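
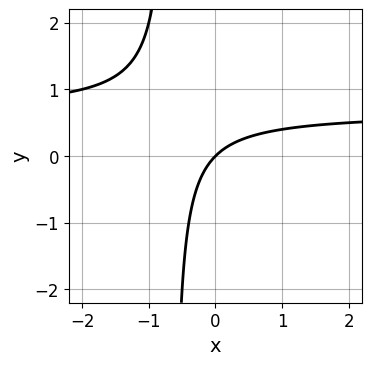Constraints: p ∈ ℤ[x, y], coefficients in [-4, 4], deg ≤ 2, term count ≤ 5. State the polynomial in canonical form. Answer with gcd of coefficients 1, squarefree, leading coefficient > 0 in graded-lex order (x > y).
(a) deg p = 2. The shape is more complex than any degree-1 curve.
(b) Observable constraints: one x-axis crossing is at x = 0; one y-axis crossing is at y = 0.
(c) These observations pin down the coefficients.

3*x*y - 2*x + 2*y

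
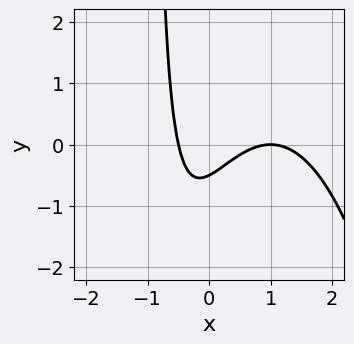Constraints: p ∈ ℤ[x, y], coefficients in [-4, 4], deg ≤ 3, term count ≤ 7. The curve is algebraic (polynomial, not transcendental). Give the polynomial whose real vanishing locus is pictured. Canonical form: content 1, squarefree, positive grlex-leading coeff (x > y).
(a) Degree: no degree-2 curve has this shape, so deg p = 3.
(b) Checking where it meets the axes: one x-axis crossing is at x = 1.
(c) Together with the visible shape, these determine p as stated.

2*x^3 - 3*x^2 + 2*x*y + 2*y + 1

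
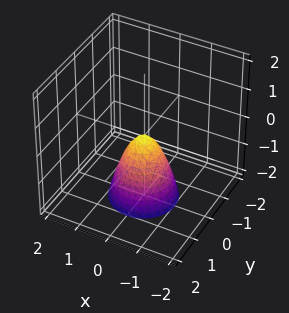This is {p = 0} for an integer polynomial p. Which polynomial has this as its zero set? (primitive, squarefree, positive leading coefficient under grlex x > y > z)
2*x^2 + 2*y^2 + z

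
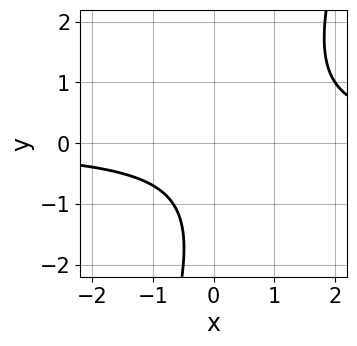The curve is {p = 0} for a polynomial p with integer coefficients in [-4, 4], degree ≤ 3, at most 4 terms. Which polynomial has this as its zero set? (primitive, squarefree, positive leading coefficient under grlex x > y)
3*x*y - y^2 - 2*y - 3

Degree: the shape is more complex than any degree-1 curve, so deg p = 2.
Reading off the gridlines: it misses every integer gridline on the y-axis; no x-intercept at any integer in the box.
Fitting integer coefficients to these (and the overall shape) gives p.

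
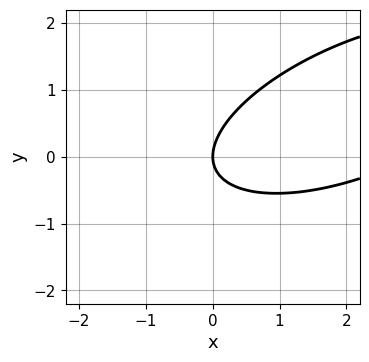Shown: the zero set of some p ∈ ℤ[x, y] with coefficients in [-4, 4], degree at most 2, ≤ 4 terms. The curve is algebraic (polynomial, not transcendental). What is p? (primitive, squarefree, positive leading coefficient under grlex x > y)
x^2 - 2*x*y + 3*y^2 - 3*x

1. The degree is 2 — the shape is more complex than any degree-1 curve.
2. Observable constraints: it crosses the y-axis at the gridline y = 0; it meets the x-axis at x = 0 (among the integer gridlines).
3. These observations pin down the coefficients.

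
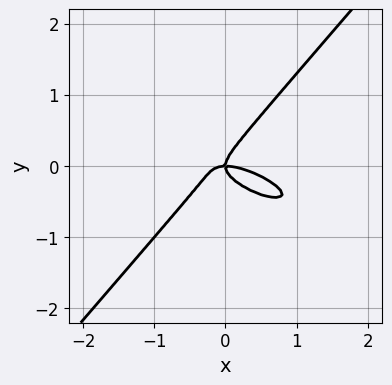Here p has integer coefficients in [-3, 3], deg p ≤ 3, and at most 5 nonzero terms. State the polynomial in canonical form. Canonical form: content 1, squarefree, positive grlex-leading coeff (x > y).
First, degree: the shape is more complex than any degree-2 curve, so deg p = 3.
Then, checking where it meets the axes: it meets the y-axis at y = 0 (among the integer gridlines); it crosses the x-axis at the gridline x = 0.
Finally, solving for integer coefficients yields p as stated.

x^3 + 2*x^2*y + x*y^2 - 3*y^3 + x*y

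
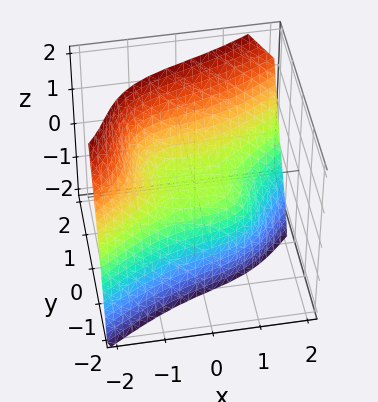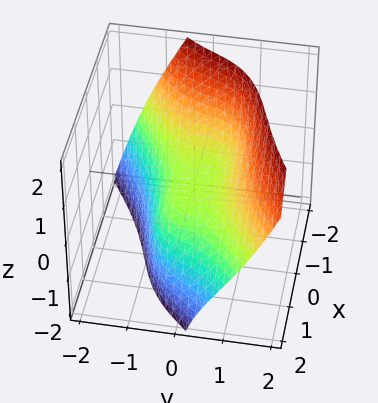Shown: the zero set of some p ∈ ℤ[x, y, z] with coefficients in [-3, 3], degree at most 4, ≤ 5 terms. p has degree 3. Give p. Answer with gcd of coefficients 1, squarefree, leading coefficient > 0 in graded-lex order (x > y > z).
x^3 + 2*x*y*z - 3*y^3 + y*z + 3*z

deg p = 3. A generic line meets the surface in up to 3 points.
Checking where it meets the axes: it crosses the x-axis at the gridline x = 0; it crosses the y-axis at the gridline y = 0; it crosses the z-axis at the gridline z = 0.
Solving for integer coefficients yields p as stated.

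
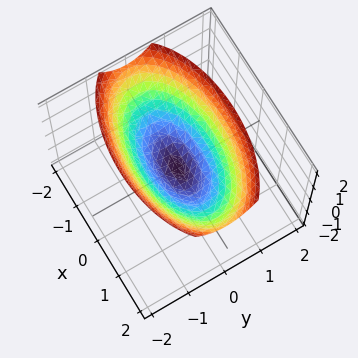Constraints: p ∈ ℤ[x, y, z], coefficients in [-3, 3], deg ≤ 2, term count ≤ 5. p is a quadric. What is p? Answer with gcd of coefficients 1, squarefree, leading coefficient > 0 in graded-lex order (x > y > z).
x^2 + 3*y^2 - 3*z

(a) deg p = 2.
(b) Symmetries: the y ↦ −y reflection is a symmetry, so y appears only in even powers; the x ↦ −x reflection is a symmetry, so x appears only in even powers.
(c) From the axis intercepts and sections: it crosses the x-axis at the gridline x = 0; one y-axis crossing is at y = 0.
(d) Fitting integer coefficients to these (and the overall shape) gives p.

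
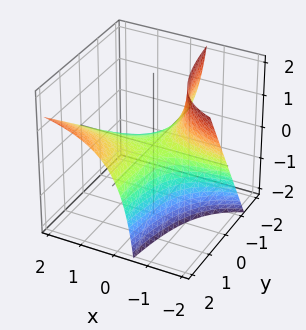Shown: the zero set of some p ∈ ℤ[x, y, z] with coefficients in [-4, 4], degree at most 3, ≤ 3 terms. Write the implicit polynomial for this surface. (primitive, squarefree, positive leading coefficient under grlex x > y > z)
x*y - x*z - z

First, degree: a generic line meets the surface in up to 2 points, so deg p = 2.
Next, reading off the gridlines: every point of the x-axis in the box is on the surface; the visible y-axis segment lies entirely on the surface; it crosses the z-axis at the gridline z = 0.
Finally, these observations pin down the coefficients.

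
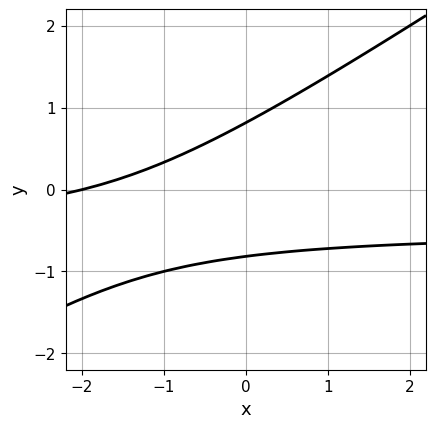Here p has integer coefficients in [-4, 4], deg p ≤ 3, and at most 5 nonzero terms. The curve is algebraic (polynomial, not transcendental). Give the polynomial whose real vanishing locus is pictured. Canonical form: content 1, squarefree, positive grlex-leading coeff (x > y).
2*x*y - 3*y^2 + x + 2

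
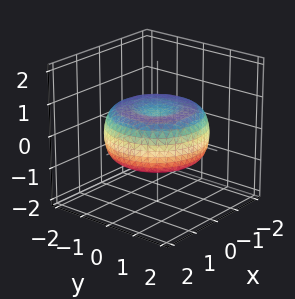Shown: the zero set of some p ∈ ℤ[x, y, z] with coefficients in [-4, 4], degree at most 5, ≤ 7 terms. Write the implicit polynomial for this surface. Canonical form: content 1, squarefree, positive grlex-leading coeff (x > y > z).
x^4 + 2*x^2*y^2 + y^4 - 2*x^2 - 2*y^2 + 3*z^2 - 1

deg p = 4. The shape is more complex than any degree-3 surface.
Symmetries: the surface is invariant under rotation about z: p = q(x² + y², z).
Checking where it meets the axes: a circular section at z = 0 has radius between 1 and 2.
These observations pin down the coefficients.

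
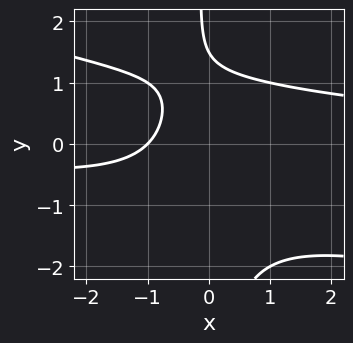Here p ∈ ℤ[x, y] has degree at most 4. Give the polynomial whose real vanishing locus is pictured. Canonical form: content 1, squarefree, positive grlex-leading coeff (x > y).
x^2*y + 3*x*y^2 - 3*x + 2*y - 3

Degree: no degree-2 curve has this shape, so deg p = 3.
Observable constraints: it meets the x-axis at x = -1 (among the integer gridlines).
Solving for integer coefficients yields p as stated.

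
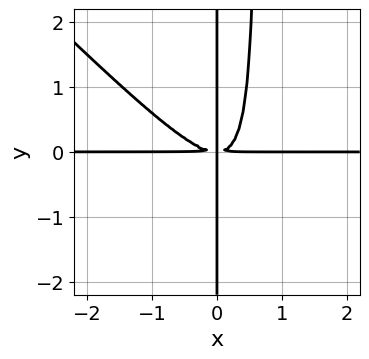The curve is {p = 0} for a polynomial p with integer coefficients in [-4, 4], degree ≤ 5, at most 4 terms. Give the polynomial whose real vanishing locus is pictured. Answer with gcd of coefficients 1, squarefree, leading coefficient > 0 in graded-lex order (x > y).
3*x^3*y + 3*x^2*y^2 - 2*x*y^2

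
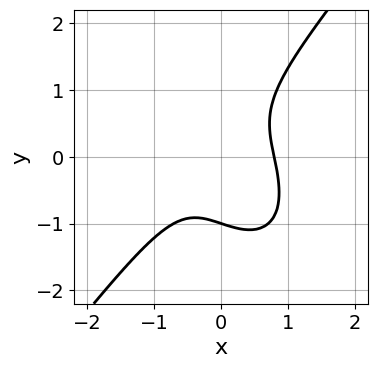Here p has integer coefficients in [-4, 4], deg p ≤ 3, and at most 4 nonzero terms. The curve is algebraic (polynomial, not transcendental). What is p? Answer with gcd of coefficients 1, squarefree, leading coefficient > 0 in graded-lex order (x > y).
2*x^3 - y^3 + x*y - 1

1. deg p = 3.
2. From the axis intercepts and sections: one y-axis crossing is at y = -1.
3. These observations pin down the coefficients.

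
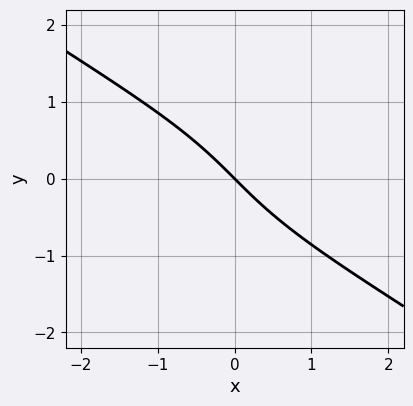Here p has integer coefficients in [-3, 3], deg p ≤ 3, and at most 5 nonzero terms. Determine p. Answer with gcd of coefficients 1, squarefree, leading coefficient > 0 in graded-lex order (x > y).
2*x*y^2 + 3*y^3 + 3*x + 3*y

1. deg p = 3. A generic line meets the curve in up to 3 points.
2. Against the integer gridlines: it crosses the y-axis at the gridline y = 0; one x-axis crossing is at x = 0.
3. Putting this together gives p.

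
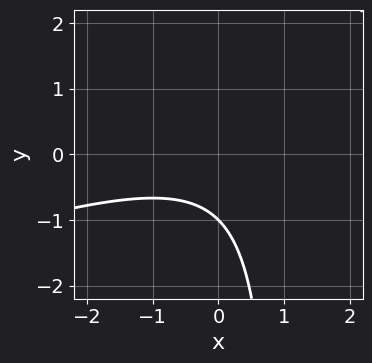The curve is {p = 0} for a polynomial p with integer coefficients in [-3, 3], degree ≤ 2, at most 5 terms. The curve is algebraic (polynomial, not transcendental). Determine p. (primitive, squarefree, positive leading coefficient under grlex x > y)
x^2 - 3*x*y + 3*y + 3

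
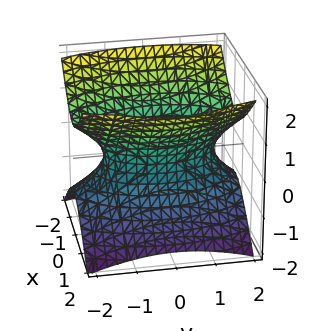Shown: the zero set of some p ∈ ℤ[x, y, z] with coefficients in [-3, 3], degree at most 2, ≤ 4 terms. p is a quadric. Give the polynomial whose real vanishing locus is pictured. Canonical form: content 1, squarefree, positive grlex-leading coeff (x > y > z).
3*x^2 + y^2 - 3*z^2 - 2

(a) Degree: an hourglass — one-sheet hyperboloid; a quadric, so deg p = 2.
(b) Symmetries: it's symmetric under y → −y, forcing even powers of y; the z ↦ −z reflection is a symmetry, so z appears only in even powers; the x ↦ −x reflection is a symmetry, so x appears only in even powers.
(c) Against the integer gridlines: no z-intercept at any integer in the box.
(d) Assembling these constraints gives the stated polynomial.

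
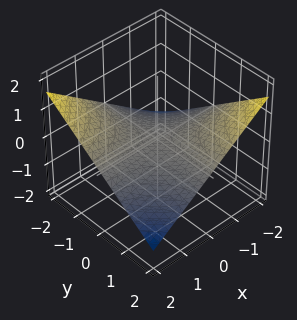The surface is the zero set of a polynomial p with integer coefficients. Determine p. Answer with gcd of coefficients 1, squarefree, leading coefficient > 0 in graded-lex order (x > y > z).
First, degree: a saddle surface; a quadric, so deg p = 2.
Next, reading off the gridlines: it meets the z-axis at z = 0 (among the integer gridlines); the visible x-axis segment lies entirely on the surface.
Finally, assembling these constraints gives the stated polynomial.

x*y + 3*z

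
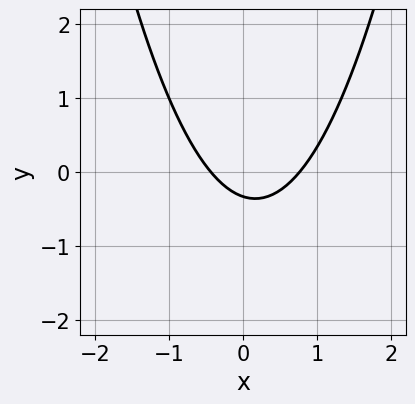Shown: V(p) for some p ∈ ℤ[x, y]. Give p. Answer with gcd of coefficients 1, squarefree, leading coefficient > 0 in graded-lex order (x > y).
3*x^2 - x - 3*y - 1

1. The degree is 2 — the shape is more complex than any degree-1 curve.
2. Solving for integer coefficients yields p as stated.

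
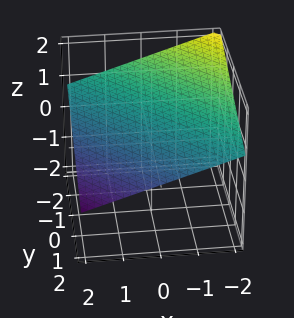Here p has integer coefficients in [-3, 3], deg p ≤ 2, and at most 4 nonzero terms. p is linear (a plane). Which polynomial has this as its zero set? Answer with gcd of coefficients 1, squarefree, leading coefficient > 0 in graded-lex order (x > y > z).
x + y + 3*z - 2

(a) Degree: every cross-section is a straight line — this is a plane, so deg p = 1.
(b) Against the integer gridlines: one y-axis crossing is at y = 2; it meets the x-axis at x = 2 (among the integer gridlines).
(c) Assembling these constraints gives the stated polynomial.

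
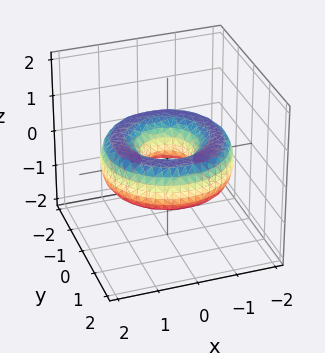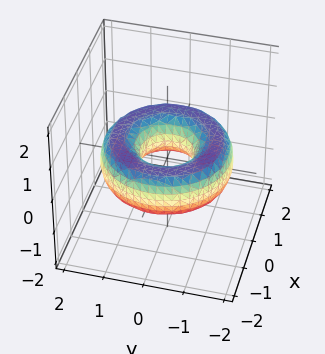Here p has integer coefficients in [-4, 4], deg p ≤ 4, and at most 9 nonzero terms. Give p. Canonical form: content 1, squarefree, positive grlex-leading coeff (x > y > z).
x^4 + 2*x^2*y^2 + y^4 - 3*x^2 - 3*y^2 + 3*z^2 + 1

First, deg p = 4.
Next, by symmetry, the z-axis is an axis of rotation, so x and y enter only as x² + y².
Next, from the axis intercepts and sections: the surface avoids every integer z-axis point in the box; a circular section at z = 0 has radius between 0 and 1.
Finally, together with the visible shape, these determine p as stated.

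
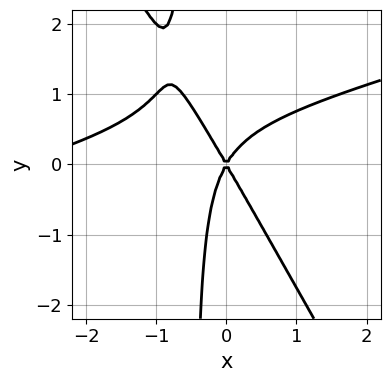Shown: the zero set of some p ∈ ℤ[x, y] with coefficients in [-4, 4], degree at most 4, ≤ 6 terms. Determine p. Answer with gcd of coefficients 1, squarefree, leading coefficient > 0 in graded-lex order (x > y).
x^3 - 3*x^2*y - 2*x*y^2 + 3*x^2 - y^2

(a) The degree is 3 — the shape is more complex than any degree-2 curve.
(b) Observable constraints: one y-axis crossing is at y = 0; it meets the x-axis at x = 0 (among the integer gridlines).
(c) Fitting integer coefficients to these (and the overall shape) gives p.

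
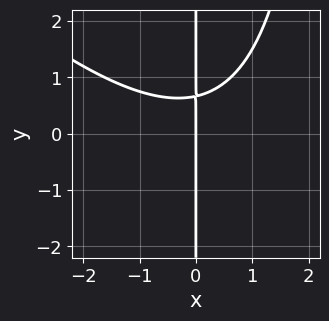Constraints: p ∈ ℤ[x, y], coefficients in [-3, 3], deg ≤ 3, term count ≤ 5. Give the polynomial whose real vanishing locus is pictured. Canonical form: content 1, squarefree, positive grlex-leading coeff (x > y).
First, deg p = 3. No degree-2 curve has this shape.
Next, checking where it meets the axes: one x-axis crossing is at x = 0; the visible y-axis segment lies entirely on the curve.
Finally, the integer polynomial consistent with all of this is the stated p.

x^3 + x^2*y - 3*x*y + 2*x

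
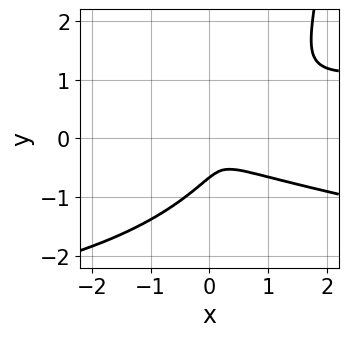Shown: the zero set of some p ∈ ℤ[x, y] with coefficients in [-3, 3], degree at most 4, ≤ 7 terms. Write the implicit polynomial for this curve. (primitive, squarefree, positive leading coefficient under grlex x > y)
x*y^3 + 3*x*y^2 - 3*y^3 - x^2 - 2*y^2

1. Degree: the shape is more complex than any degree-3 curve, so deg p = 4.
2. The integer polynomial consistent with all of this is the stated p.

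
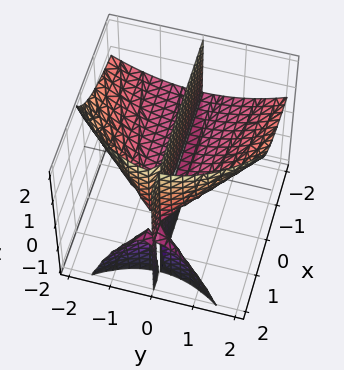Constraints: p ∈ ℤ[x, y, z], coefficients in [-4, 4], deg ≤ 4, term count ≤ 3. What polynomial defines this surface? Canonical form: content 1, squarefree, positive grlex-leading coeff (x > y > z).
The picture has 3 separate pieces. Treating them together as one polynomial.
Degree: the shape is more complex than any degree-2 surface, so deg p = 3.
Reading off the gridlines: it meets the y-axis at y = 0 (among the integer gridlines); the visible z-axis segment lies entirely on the surface.
Fitting integer coefficients to these (and the overall shape) gives p. Check: (-1, 0, 0) on the x-axis lies on the surface, and p(-1, 0, 0) = 0. ✓

2*x*y*z + y^3 - 3*y*z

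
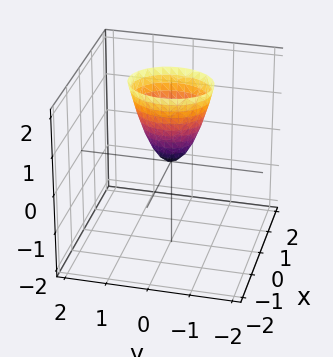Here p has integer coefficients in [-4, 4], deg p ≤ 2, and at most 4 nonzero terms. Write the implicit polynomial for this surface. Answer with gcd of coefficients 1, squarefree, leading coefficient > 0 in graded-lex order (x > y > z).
3*x^2 + 2*y^2 - z

1. deg p = 2. A single bowl opening along one axis; a quadric.
2. Symmetries: mirror symmetry y ↦ −y ⇒ only even powers of y; the x ↦ −x reflection is a symmetry, so x appears only in even powers.
3. Checking where it meets the axes: one y-axis crossing is at y = 0; it crosses the x-axis at the gridline x = 0.
4. The integer polynomial consistent with all of this is the stated p.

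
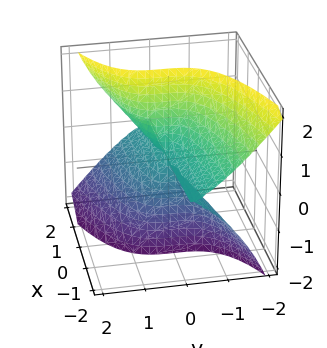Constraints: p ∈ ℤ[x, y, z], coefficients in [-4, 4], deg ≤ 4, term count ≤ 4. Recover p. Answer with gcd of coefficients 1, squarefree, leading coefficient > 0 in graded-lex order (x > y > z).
3*x*z^2 - 3*y^3 - z^3

First, the degree is 3 — the shape is more complex than any degree-2 surface.
Next, observable constraints: every point of the x-axis in the box is on the surface; it crosses the y-axis at the gridline y = 0.
Finally, the integer polynomial consistent with all of this is the stated p.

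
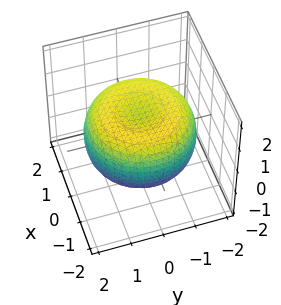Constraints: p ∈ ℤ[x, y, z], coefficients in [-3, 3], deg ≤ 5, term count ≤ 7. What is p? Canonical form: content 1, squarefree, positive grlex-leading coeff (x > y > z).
The degree is 4 — the shape is more complex than any degree-3 surface.
Symmetry: every cross-section ⟂ z is a circle, so x, y appear only via x² + y².
Reading off the gridlines: a circular section at z = -1 has radius exactly 1.
Putting this together gives p.

x^4 + 2*x^2*y^2 + y^4 - 2*x^2 - 2*y^2 + 3*z^2 - 2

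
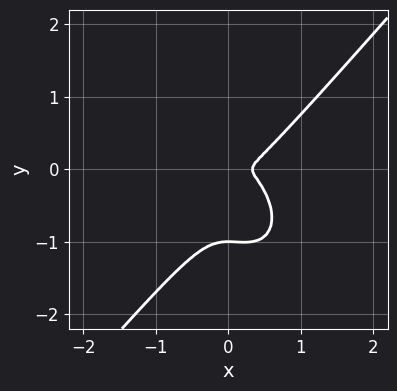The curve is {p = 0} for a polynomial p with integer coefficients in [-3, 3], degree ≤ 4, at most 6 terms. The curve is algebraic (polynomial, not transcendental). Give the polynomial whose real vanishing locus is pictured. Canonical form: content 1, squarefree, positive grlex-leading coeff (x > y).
3*x^3 - 2*y^3 - x^2 - 2*y^2

(a) The degree is 3 — the shape is more complex than any degree-2 curve.
(b) From the visible intercepts: it meets the y-axis at y = -1 (among the integer gridlines).
(c) Fitting integer coefficients to these (and the overall shape) gives p.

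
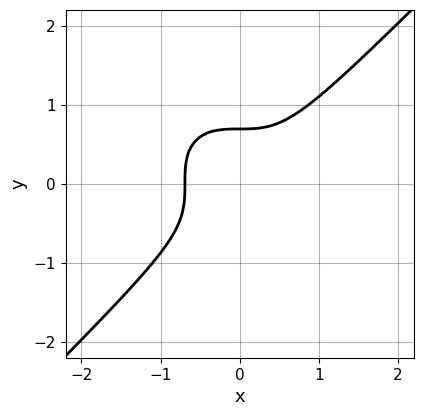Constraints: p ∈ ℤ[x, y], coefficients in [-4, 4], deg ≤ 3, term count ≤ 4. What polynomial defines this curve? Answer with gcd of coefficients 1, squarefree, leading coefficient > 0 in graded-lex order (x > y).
The degree is 3 — a generic line meets the curve in up to 3 points.
The integer polynomial consistent with all of this is the stated p.

3*x^3 - 3*y^3 + 1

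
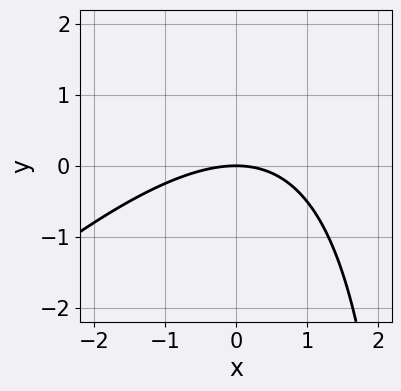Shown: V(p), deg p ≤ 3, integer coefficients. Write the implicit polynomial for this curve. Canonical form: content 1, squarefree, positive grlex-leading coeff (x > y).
x^2 - x*y + 3*y

deg p = 2. The shape is more complex than any degree-1 curve.
From the visible intercepts: it meets the x-axis at x = 0 (among the integer gridlines); it meets the y-axis at y = 0 (among the integer gridlines).
Matching integer coefficients to the picture gives p.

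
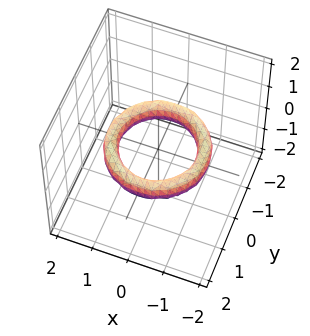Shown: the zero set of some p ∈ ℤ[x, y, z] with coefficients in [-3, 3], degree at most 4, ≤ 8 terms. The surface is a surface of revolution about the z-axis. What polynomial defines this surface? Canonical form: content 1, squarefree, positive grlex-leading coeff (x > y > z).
x^4 + 2*x^2*y^2 + y^4 - 3*x^2 - 3*y^2 + 2*z^2 + 2

First, degree: a generic line meets the surface in up to 4 points, so deg p = 4.
Then, by symmetry, the surface is invariant under rotation about z: p = q(x² + y², z).
Next, reading off the gridlines: among the integer gridlines, it crosses the y-axis at y ∈ {-1, 1}; the x-axis gridline crossings are at x ∈ {-1, 1}; a circular section at z = 0 has radius exactly 1.
Finally, the integer polynomial consistent with all of this is the stated p.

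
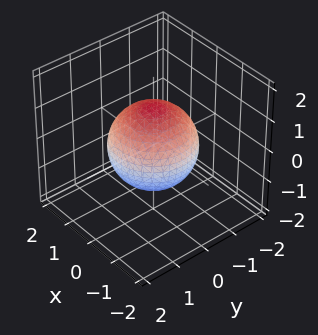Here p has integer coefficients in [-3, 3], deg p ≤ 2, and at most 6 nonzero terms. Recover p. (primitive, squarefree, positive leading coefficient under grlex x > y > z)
2*x^2 + 2*y^2 + 2*z^2 - 3

1. Degree: a closed, bounded, convex surface; a quadric, so deg p = 2.
2. Symmetries: rotational symmetry about the z-axis ⇒ p depends on x, y only through x² + y²; mirror symmetry z ↦ −z ⇒ only even powers of z.
3. Against the integer gridlines: a circular section at z = 1 has radius between 0 and 1.
4. Assembling these constraints gives the stated polynomial.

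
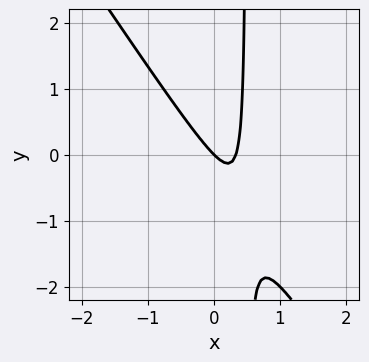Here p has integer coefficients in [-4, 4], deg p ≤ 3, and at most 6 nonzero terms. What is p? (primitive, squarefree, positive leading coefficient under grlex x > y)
(a) deg p = 2. The shape is more complex than any degree-1 curve.
(b) Checking where it meets the axes: it crosses the y-axis at the gridline y = 0; it meets the x-axis at x = 0 (among the integer gridlines).
(c) Solving for integer coefficients yields p as stated.

3*x^2 + 2*x*y - x - y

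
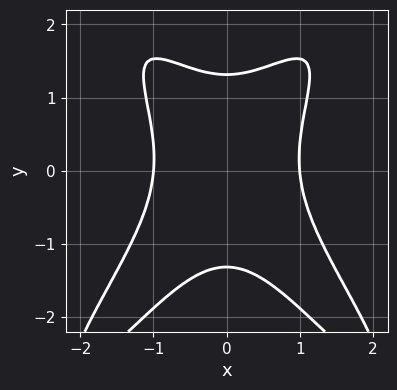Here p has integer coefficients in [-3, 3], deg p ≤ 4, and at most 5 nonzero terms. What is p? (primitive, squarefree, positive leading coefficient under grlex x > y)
1. The degree is 4 — no degree-3 curve has this shape.
2. Symmetries: mirror symmetry x ↦ −x ⇒ only even powers of x.
3. Against the integer gridlines: the x-axis gridline crossings are at x ∈ {-1, 1}.
4. Fitting integer coefficients to these (and the overall shape) gives p.

3*x^4 - 3*x^2*y^2 + y^4 + x^2*y - 3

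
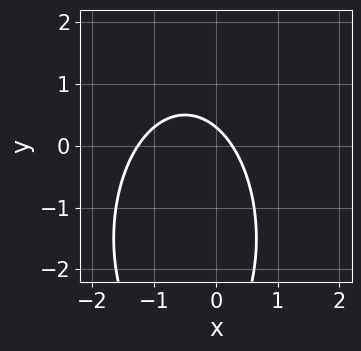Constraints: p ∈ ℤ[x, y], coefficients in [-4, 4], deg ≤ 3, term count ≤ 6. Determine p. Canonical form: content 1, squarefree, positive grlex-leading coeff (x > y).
1. Degree: no degree-1 curve has this shape, so deg p = 2.
2. Matching integer coefficients to the picture gives p.

3*x^2 + y^2 + 3*x + 3*y - 1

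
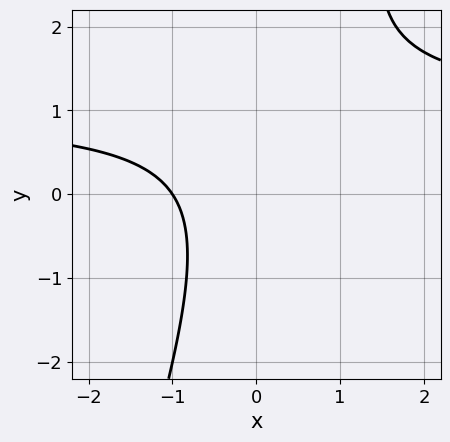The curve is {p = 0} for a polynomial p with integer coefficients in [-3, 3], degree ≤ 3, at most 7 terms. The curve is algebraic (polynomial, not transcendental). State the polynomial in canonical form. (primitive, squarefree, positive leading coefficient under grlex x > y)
3*x*y - y^2 - 3*x + y - 3

(a) deg p = 2. No degree-1 curve has this shape.
(b) From the axis intercepts and sections: one x-axis crossing is at x = -1; it misses every integer gridline on the y-axis.
(c) Together with the visible shape, these determine p as stated.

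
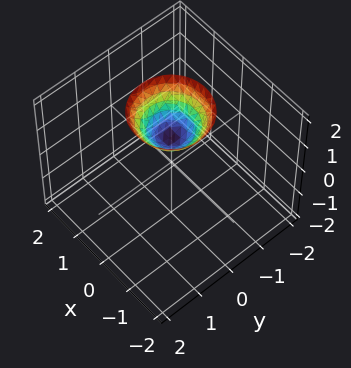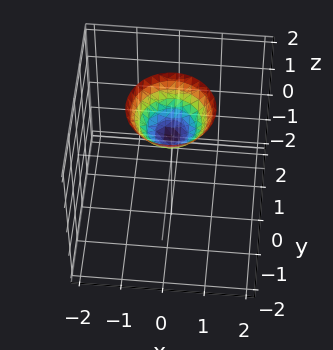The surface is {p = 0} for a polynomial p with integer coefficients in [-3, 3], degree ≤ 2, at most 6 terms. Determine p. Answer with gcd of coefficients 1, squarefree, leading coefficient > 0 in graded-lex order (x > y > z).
x^2 + y^2 - z + 1

1. deg p = 2. No degree-1 surface has this shape.
2. Symmetry: the surface is invariant under rotation about z: p = q(x² + y², z).
3. From the visible intercepts: it misses every integer gridline on the x-axis; the surface avoids every integer y-axis point in the box; it meets the z-axis at z = 1 (among the integer gridlines).
4. Fitting integer coefficients to these (and the overall shape) gives p.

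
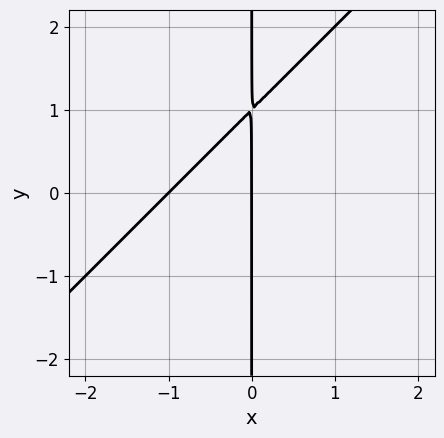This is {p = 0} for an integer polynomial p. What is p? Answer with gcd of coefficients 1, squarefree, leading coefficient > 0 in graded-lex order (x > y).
deg p = 2.
Against the integer gridlines: every point of the y-axis in the box is on the curve; among the integer gridlines, it crosses the x-axis at x ∈ {-1, 0}.
Assembling these constraints gives the stated polynomial.

x^2 - x*y + x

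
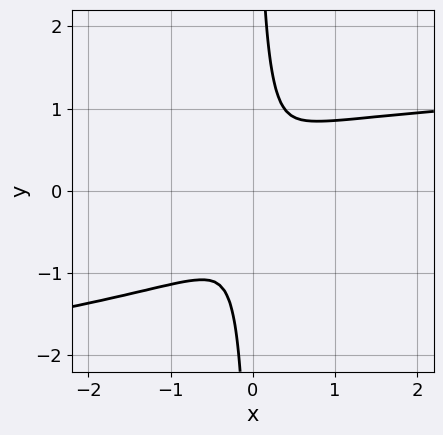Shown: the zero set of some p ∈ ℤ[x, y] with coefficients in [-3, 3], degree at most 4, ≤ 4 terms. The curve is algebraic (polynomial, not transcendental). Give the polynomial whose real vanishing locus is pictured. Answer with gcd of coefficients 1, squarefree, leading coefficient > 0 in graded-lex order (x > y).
(a) deg p = 4.
(b) Solving for integer coefficients yields p as stated.

3*x*y^3 + x^2*y - 2*x^2 - y^2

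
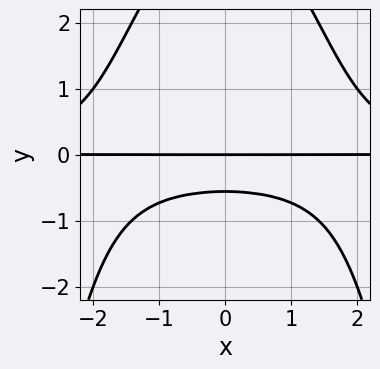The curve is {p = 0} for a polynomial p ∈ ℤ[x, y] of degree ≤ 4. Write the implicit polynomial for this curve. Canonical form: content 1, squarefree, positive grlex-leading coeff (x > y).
First, the degree is 4 — no degree-3 curve has this shape.
Then, symmetries: it's symmetric under x → −x, forcing even powers of x.
Next, observable constraints: one y-axis crossing is at y = 0; every point of the x-axis in the box is on the curve.
Finally, assembling these constraints gives the stated polynomial.

x^2*y^2 + y^3 - 3*y^2 - 2*y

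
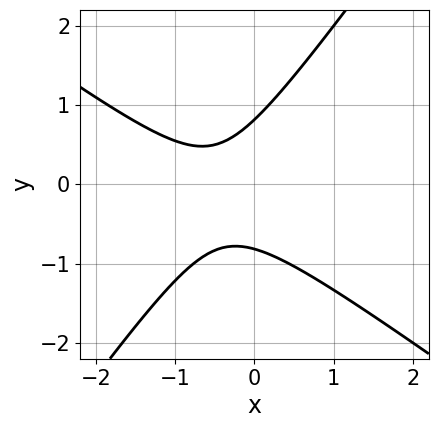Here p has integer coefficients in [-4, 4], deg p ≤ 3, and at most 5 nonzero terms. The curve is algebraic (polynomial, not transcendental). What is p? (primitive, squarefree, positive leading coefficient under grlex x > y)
3*x^2 + 2*x*y - 3*y^2 + 3*x + 2

deg p = 2.
Against the integer gridlines: no x-intercept at any integer in the box.
Assembling these constraints gives the stated polynomial.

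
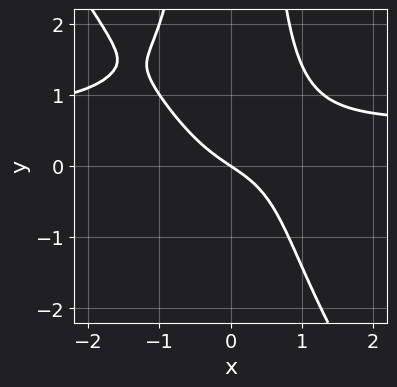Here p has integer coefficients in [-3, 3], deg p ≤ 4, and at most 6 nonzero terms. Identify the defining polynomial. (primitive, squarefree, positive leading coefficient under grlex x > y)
3*x^3*y + 2*x^2*y^2 - 2*x^3 - 2*x - 3*y

(a) deg p = 4.
(b) Observable constraints: one y-axis crossing is at y = 0; it meets the x-axis at x = 0 (among the integer gridlines).
(c) Matching integer coefficients to the picture gives p.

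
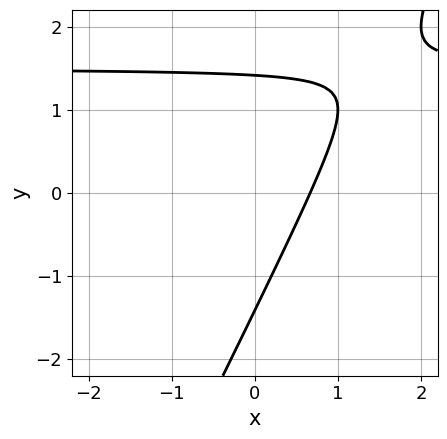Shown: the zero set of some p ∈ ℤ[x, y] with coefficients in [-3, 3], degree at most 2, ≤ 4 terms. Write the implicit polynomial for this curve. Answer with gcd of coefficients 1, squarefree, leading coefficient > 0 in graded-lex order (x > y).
2*x*y - y^2 - 3*x + 2

Degree: the shape is more complex than any degree-1 curve, so deg p = 2.
Matching integer coefficients to the picture gives p.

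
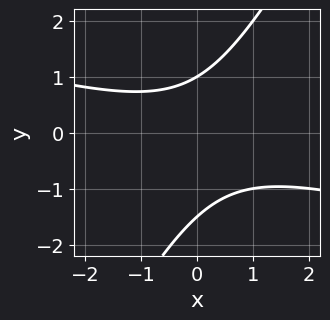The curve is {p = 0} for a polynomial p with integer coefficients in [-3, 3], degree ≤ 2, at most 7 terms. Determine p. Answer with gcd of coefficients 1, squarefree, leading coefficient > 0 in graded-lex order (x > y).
x^2 + 3*x*y - 2*y^2 - y + 3

(a) The degree is 2 — a generic line meets the curve in up to 2 points.
(b) Reading off the gridlines: one y-axis crossing is at y = 1; the curve avoids every integer x-axis point in the box.
(c) Fitting integer coefficients to these (and the overall shape) gives p.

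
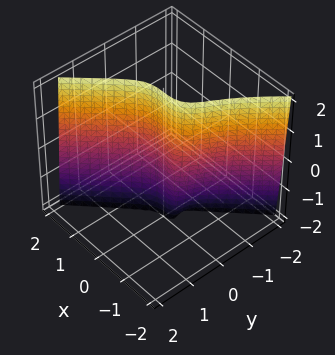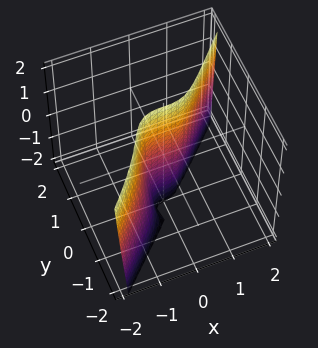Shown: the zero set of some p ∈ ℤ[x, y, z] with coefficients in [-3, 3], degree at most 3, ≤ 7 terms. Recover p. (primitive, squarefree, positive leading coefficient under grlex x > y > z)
3*x^3 - 3*y^3 - 3*y^2 - y*z - 3*y

(a) deg p = 3.
(b) Reading off the gridlines: it meets the x-axis at x = 0 (among the integer gridlines); one y-axis crossing is at y = 0; the visible z-axis segment lies entirely on the surface.
(c) Putting this together gives p.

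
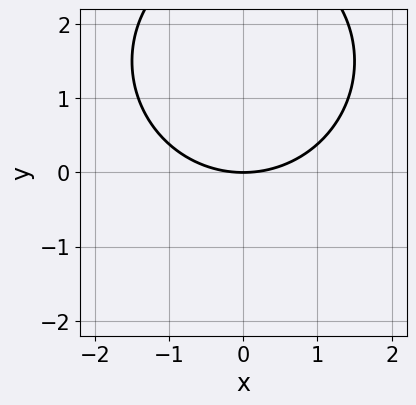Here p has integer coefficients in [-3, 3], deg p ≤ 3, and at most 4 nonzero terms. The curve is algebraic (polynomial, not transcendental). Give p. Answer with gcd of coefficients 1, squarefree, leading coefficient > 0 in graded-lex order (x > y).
x^2 + y^2 - 3*y

First, degree: no degree-1 curve has this shape, so deg p = 2.
Then, symmetries: mirror symmetry x ↦ −x ⇒ only even powers of x.
Then, from the visible intercepts: it crosses the x-axis at the gridline x = 0; it meets the y-axis at y = 0 (among the integer gridlines).
Finally, solving for integer coefficients yields p as stated.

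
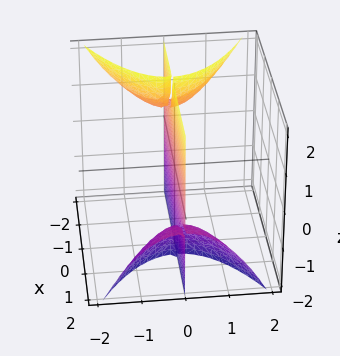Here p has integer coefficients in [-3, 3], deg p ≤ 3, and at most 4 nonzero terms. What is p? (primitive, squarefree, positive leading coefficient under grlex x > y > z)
1. The picture has 3 separate pieces. Treating them together as one polynomial.
2. The degree is 3 — the shape is more complex than any degree-2 surface.
3. Reading off the gridlines: one y-axis crossing is at y = 0; the visible x-axis segment lies entirely on the surface.
4. Fitting integer coefficients to these (and the overall shape) gives p. Check: (0, 0, 2) on the z-axis lies on the surface, and p(0, 0, 2) = 0. ✓

x*y*z + y^3 + y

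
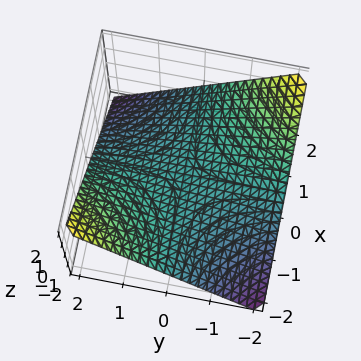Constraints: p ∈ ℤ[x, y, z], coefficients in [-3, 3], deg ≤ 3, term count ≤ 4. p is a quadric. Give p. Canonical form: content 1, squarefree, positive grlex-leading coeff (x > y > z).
Degree: a hyperbolic paraboloid; a quadric, so deg p = 2.
From the visible intercepts: every point of the x-axis in the box is on the surface; it meets the z-axis at z = 0 (among the integer gridlines).
Matching integer coefficients to the picture gives p. Check: (0, -2, 0) on the y-axis lies on the surface, and p(0, -2, 0) = 0. ✓

x*y + 2*z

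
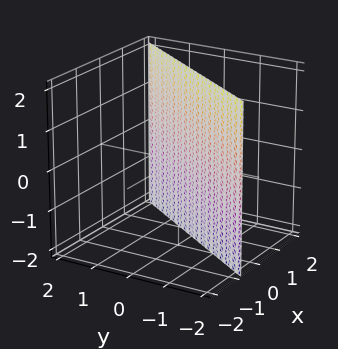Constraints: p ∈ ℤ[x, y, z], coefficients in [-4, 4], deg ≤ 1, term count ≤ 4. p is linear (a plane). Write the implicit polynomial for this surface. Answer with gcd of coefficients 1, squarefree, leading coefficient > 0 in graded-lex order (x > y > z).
(a) Degree: the surface is flat (a plane), so deg p = 1.
(b) From the axis intercepts and sections: it crosses the y-axis at the gridline y = -1; the surface avoids every integer z-axis point in the box.
(c) Fitting integer coefficients to these (and the overall shape) gives p.

3*x - 2*y - 2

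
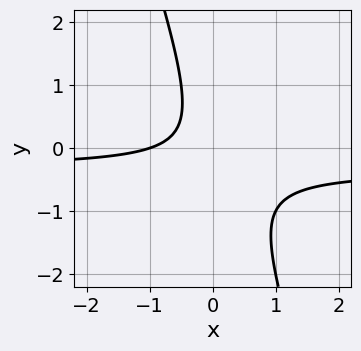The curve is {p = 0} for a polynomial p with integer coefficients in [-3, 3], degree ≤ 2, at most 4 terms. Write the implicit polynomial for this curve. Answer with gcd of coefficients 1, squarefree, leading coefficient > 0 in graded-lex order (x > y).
3*x*y + y^2 + x + 1

(a) Degree: the shape is more complex than any degree-1 curve, so deg p = 2.
(b) Checking where it meets the axes: it misses every integer gridline on the y-axis; one x-axis crossing is at x = -1.
(c) The integer polynomial consistent with all of this is the stated p.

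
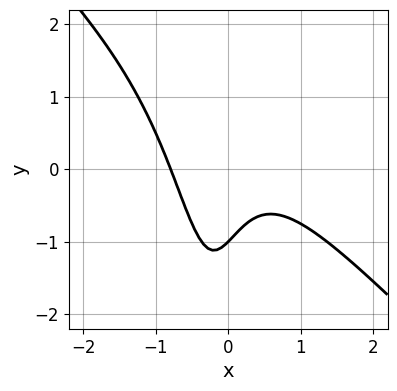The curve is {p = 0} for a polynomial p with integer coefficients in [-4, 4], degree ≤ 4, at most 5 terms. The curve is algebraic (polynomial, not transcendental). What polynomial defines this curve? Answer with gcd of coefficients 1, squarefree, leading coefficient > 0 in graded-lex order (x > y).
The degree is 3 — no degree-2 curve has this shape.
Against the integer gridlines: it meets the y-axis at y = -1 (among the integer gridlines).
Putting this together gives p.

2*x^3 + 2*x^2*y + x*y + y + 1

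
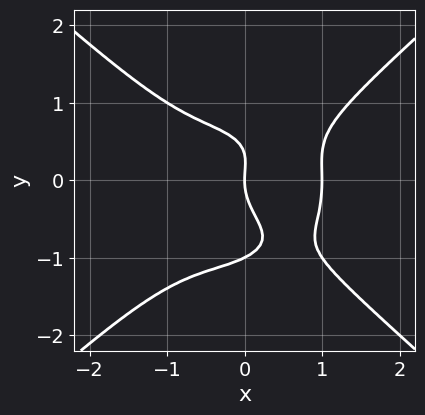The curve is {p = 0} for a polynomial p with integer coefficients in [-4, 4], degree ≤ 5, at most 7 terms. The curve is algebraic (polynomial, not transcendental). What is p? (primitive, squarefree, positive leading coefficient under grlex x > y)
1. The degree is 4 — a generic line meets the curve in up to 4 points.
2. Observable constraints: among the integer gridlines, it crosses the y-axis at y ∈ {-1, 0}; among the integer gridlines, it crosses the x-axis at x ∈ {0, 1}.
3. Assembling these constraints gives the stated polynomial.

2*x^4 - 3*y^4 - 2*y^3 + y^2 - 2*x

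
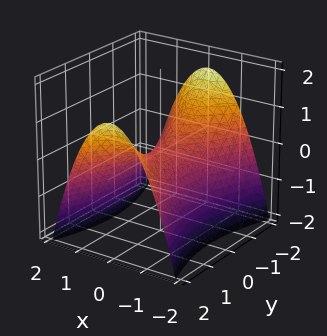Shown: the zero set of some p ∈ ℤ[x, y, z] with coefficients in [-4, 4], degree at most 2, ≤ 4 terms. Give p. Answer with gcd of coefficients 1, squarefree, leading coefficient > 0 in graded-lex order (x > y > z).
3*x^2 - y^2 + 3*z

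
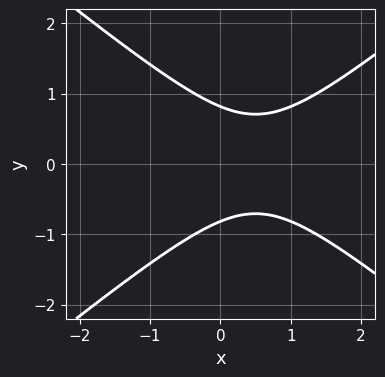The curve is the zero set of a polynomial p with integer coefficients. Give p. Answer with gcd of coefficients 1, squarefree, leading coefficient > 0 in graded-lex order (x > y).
First, deg p = 2. The shape is more complex than any degree-1 curve.
Next, symmetries: it's symmetric under y → −y, forcing even powers of y.
Then, observable constraints: the curve avoids every integer x-axis point in the box.
Finally, the integer polynomial consistent with all of this is the stated p.

2*x^2 - 3*y^2 - 2*x + 2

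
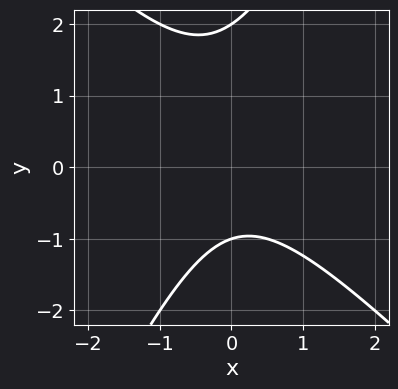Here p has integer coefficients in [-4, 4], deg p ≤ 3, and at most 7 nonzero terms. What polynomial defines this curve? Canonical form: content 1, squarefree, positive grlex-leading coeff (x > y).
2*x^2 + x*y - y^2 + y + 2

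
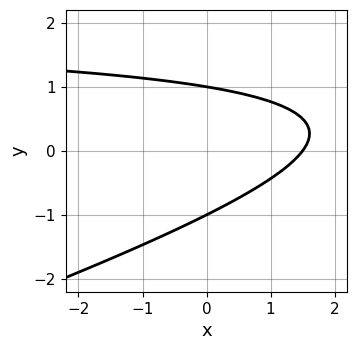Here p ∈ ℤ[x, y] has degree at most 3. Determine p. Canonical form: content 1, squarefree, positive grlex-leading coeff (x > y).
(a) The degree is 2 — no degree-1 curve has this shape.
(b) Reading off the gridlines: the y-axis gridline crossings are at y ∈ {-1, 1}.
(c) Putting this together gives p.

x*y - 3*y^2 - 2*x + 3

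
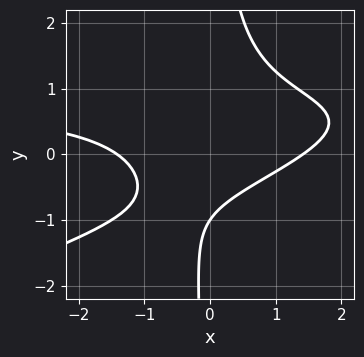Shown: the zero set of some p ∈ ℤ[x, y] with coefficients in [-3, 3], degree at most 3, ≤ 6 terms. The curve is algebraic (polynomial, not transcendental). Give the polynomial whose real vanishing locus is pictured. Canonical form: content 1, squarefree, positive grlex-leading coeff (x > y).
(a) deg p = 3. The shape is more complex than any degree-2 curve.
(b) Checking where it meets the axes: it meets the y-axis at y = -1 (among the integer gridlines).
(c) Putting this together gives p.

x^2*y - 3*x*y^2 - x^2 + 2*y + 2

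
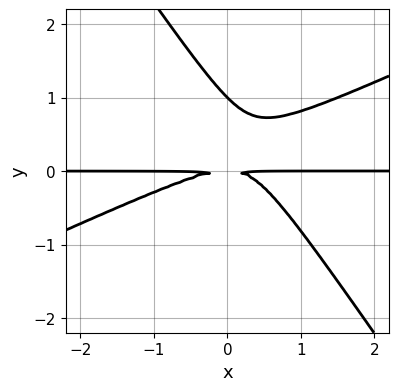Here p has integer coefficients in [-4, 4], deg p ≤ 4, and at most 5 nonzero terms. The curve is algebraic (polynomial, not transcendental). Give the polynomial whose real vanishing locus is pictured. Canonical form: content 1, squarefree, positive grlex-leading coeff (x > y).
Degree: a generic line meets the curve in up to 3 points, so deg p = 3.
Against the integer gridlines: one y-axis crossing is at y = 1; every point of the x-axis in the box is on the curve.
Matching integer coefficients to the picture gives p.

2*x^2*y - 3*x*y^2 - 3*y^3 + 3*y^2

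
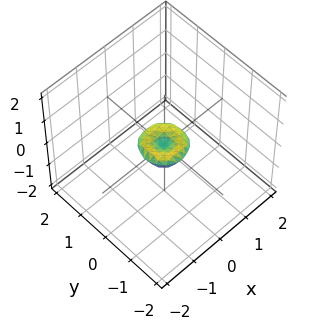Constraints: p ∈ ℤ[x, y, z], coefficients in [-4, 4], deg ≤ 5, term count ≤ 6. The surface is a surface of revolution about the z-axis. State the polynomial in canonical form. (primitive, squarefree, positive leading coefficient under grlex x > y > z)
2*x^4 + 4*x^2*y^2 + 2*y^4 - x^2 - y^2 + 3*z^2

deg p = 4. The shape is more complex than any degree-3 surface.
Symmetry: the z-axis is an axis of rotation, so x and y enter only as x² + y².
Against the integer gridlines: one y-axis crossing is at y = 0; one x-axis crossing is at x = 0; a circular section at z = 0 has radius between 0 and 1.
These observations pin down the coefficients.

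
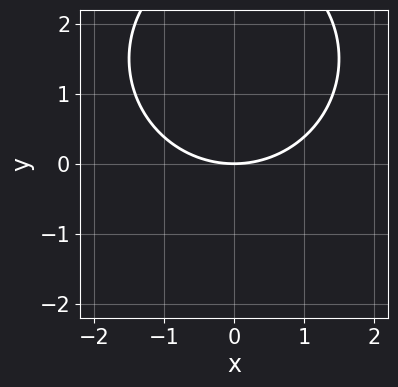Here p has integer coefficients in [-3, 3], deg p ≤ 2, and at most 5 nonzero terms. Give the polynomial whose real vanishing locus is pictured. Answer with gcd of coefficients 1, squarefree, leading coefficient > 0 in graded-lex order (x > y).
1. deg p = 2. No degree-1 curve has this shape.
2. Symmetries: it's symmetric under x → −x, forcing even powers of x.
3. From the visible intercepts: it crosses the x-axis at the gridline x = 0; it crosses the y-axis at the gridline y = 0.
4. Assembling these constraints gives the stated polynomial.

x^2 + y^2 - 3*y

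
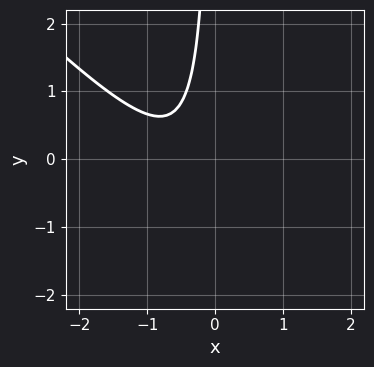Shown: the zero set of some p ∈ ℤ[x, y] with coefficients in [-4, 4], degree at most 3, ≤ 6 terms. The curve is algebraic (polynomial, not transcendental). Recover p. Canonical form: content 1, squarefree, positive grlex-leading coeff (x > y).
3*x^2 + 3*x*y + 3*x + 2

1. Degree: no degree-1 curve has this shape, so deg p = 2.
2. Reading off the gridlines: it misses every integer gridline on the y-axis; it misses every integer gridline on the x-axis.
3. Assembling these constraints gives the stated polynomial.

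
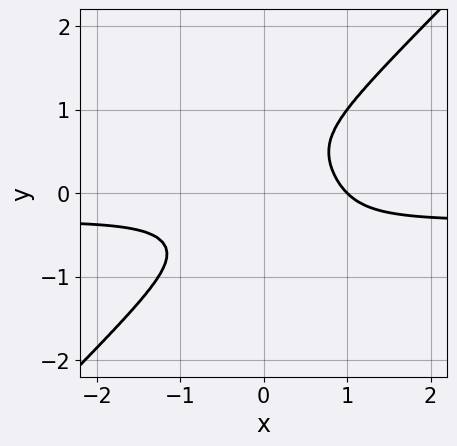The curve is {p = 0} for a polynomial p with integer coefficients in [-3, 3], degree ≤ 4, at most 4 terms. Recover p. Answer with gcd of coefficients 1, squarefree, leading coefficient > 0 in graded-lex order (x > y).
Degree: the shape is more complex than any degree-3 curve, so deg p = 4.
From the axis intercepts and sections: one x-axis crossing is at x = 1; it misses every integer gridline on the y-axis.
The integer polynomial consistent with all of this is the stated p.

3*x^3*y - 3*y^4 + x^3 - 1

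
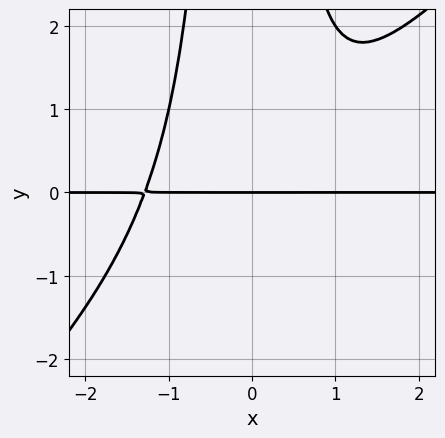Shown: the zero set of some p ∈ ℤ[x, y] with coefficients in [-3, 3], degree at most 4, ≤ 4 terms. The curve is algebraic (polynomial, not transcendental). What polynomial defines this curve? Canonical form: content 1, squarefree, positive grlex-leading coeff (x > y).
2*x^3*y - 2*x^2*y^2 - x*y + 3*y

1. deg p = 4.
2. Against the integer gridlines: it meets the y-axis at y = 0 (among the integer gridlines); every point of the x-axis in the box is on the curve.
3. Assembling these constraints gives the stated polynomial.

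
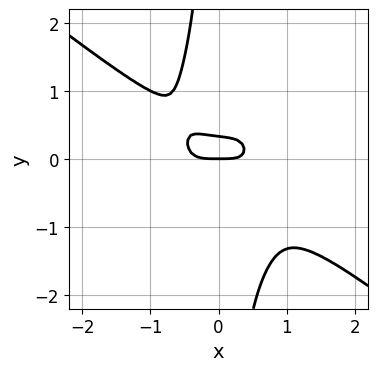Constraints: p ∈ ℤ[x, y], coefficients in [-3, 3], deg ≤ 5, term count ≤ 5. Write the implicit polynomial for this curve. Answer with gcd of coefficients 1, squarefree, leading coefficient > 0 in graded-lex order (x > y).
3*x^4 + 2*x^3*y + 3*x*y^3 + 3*y^2 - y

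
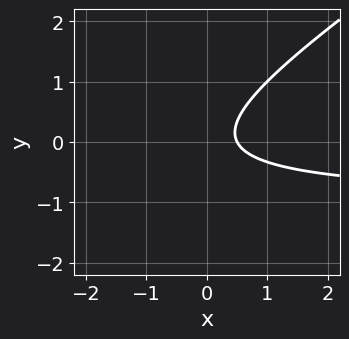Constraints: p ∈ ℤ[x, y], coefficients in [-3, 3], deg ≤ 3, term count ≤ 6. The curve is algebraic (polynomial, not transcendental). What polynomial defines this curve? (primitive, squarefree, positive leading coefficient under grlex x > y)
(a) The degree is 2 — a generic line meets the curve in up to 2 points.
(b) Against the integer gridlines: the curve avoids every integer y-axis point in the box.
(c) Putting this together gives p.

2*x*y - 3*y^2 + 2*x - 1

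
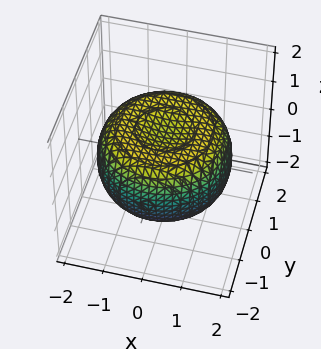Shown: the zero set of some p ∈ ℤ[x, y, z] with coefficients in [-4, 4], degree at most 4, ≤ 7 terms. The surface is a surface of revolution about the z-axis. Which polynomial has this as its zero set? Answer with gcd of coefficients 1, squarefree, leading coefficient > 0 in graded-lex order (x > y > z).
First, degree: a generic line meets the surface in up to 4 points, so deg p = 4.
Then, symmetry: every cross-section ⟂ z is a circle, so x, y appear only via x² + y².
Next, from the visible intercepts: a circular section at z = 0 has radius between 1 and 2.
Finally, putting this together gives p.

x^4 + 2*x^2*y^2 + y^4 - 2*x^2 - 2*y^2 + 3*z^2 - 2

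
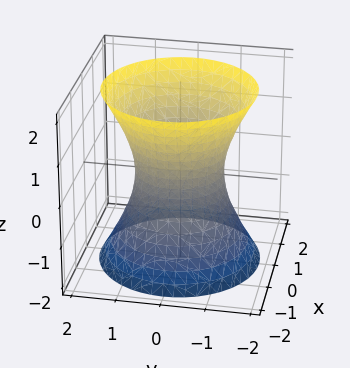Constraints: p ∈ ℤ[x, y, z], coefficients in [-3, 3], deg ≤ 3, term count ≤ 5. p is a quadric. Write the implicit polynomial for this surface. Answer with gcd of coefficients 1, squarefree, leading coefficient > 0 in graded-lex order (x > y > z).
The degree is 2 — an hourglass — one-sheet hyperboloid; a quadric.
Symmetries: the z-axis is an axis of rotation, so x and y enter only as x² + y²; it's symmetric under z → −z, forcing even powers of z.
From the visible intercepts: it misses every integer gridline on the z-axis; a circular section at z = 2 has radius between 1 and 2.
Fitting integer coefficients to these (and the overall shape) gives p. Check: (0, -1, 0) on the y-axis lies on the surface, and p(0, -1, 0) = 0. ✓

2*x^2 + 2*y^2 - z^2 - 2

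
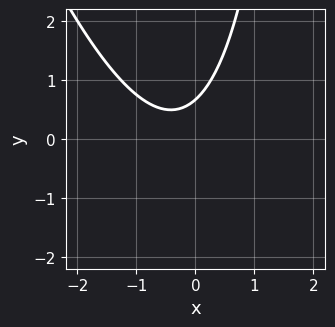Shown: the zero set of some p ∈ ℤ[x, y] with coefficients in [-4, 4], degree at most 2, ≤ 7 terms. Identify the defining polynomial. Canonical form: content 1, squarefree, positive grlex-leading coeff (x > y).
1. The degree is 2 — a generic line meets the curve in up to 2 points.
2. Checking where it meets the axes: it misses every integer gridline on the x-axis.
3. These observations pin down the coefficients.

3*x^2 + x*y + 2*x - 3*y + 2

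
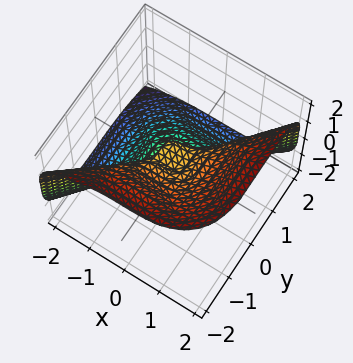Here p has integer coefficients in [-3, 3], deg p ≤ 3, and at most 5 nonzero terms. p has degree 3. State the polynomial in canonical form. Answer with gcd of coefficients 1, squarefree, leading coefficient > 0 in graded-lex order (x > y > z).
2*x^3 - 2*y^3 - 3*z^3 + 2*z^2

deg p = 3.
Observable constraints: one y-axis crossing is at y = 0; one x-axis crossing is at x = 0; one z-axis crossing is at z = 0.
Solving for integer coefficients yields p as stated.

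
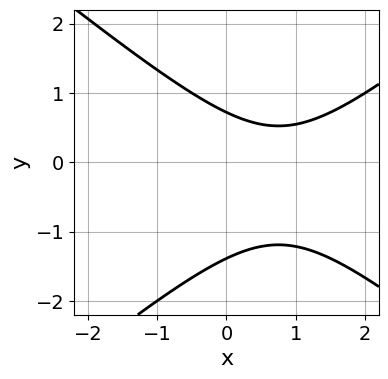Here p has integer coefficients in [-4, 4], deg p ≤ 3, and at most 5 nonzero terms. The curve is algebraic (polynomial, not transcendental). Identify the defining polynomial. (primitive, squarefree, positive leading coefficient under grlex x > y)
2*x^2 - 3*y^2 - 3*x - 2*y + 3

deg p = 2. No degree-1 curve has this shape.
Checking where it meets the axes: no x-intercept at any integer in the box.
Matching integer coefficients to the picture gives p.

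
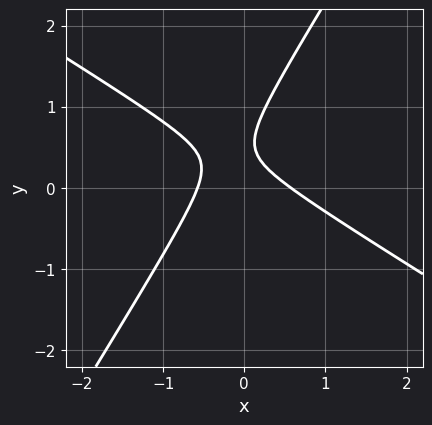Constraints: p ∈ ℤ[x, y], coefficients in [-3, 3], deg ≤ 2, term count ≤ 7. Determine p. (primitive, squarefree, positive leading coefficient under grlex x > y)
deg p = 2. A generic line meets the curve in up to 2 points.
Checking where it meets the axes: it misses every integer gridline on the y-axis.
Solving for integer coefficients yields p as stated.

3*x^2 + 3*x*y - 3*y^2 + 3*y - 1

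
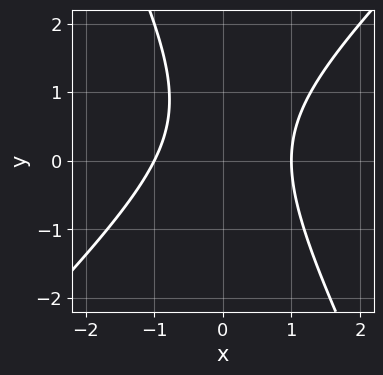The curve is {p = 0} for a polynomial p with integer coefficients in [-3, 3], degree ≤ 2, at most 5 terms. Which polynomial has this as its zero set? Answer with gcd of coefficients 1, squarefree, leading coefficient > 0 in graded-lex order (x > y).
First, degree: no degree-1 curve has this shape, so deg p = 2.
Next, from the axis intercepts and sections: no y-intercept at any integer in the box; the x-axis gridline crossings are at x ∈ {-1, 1}.
Finally, assembling these constraints gives the stated polynomial.

2*x^2 - x*y - y^2 + y - 2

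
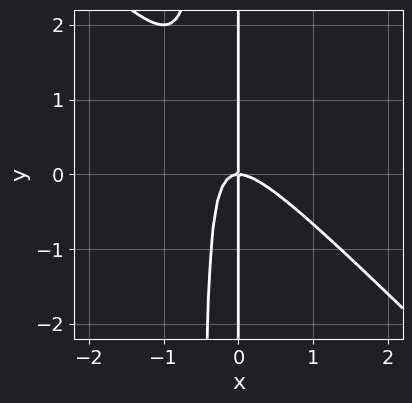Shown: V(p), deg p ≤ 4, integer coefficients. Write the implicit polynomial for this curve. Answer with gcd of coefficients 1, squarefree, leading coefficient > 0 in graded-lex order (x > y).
2*x^3 + 2*x^2*y + x*y

deg p = 3. The shape is more complex than any degree-2 curve.
Against the integer gridlines: the visible y-axis segment lies entirely on the curve; one x-axis crossing is at x = 0.
Matching integer coefficients to the picture gives p.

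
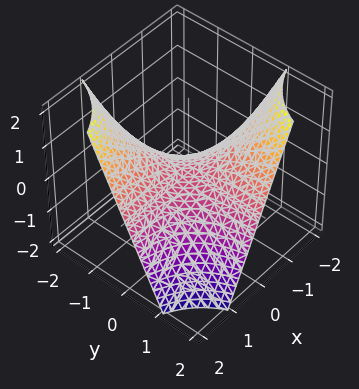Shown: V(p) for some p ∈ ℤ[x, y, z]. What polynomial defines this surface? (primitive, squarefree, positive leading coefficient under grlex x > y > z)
x*y + z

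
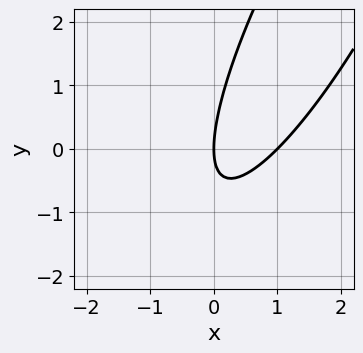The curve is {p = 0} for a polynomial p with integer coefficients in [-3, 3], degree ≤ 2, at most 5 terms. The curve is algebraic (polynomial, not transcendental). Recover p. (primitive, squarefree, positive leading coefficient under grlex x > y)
(a) The degree is 2 — the shape is more complex than any degree-1 curve.
(b) From the visible intercepts: it meets the y-axis at y = 0 (among the integer gridlines); among the integer gridlines, it crosses the x-axis at x ∈ {0, 1}.
(c) The integer polynomial consistent with all of this is the stated p.

3*x^2 - 3*x*y + y^2 - 3*x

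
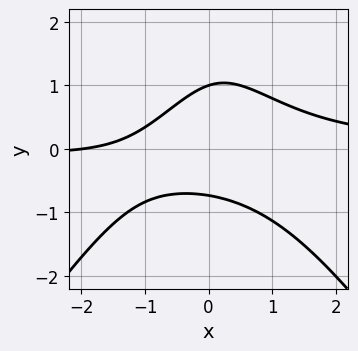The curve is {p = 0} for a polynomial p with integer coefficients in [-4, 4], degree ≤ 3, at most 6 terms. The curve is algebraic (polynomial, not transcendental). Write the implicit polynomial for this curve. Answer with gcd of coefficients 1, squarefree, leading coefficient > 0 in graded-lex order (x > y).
2*x^2*y - y^3 + 3*y^2 - x - 2

First, deg p = 3.
Then, from the axis intercepts and sections: one x-axis crossing is at x = -2; it meets the y-axis at y = 1 (among the integer gridlines).
Finally, putting this together gives p.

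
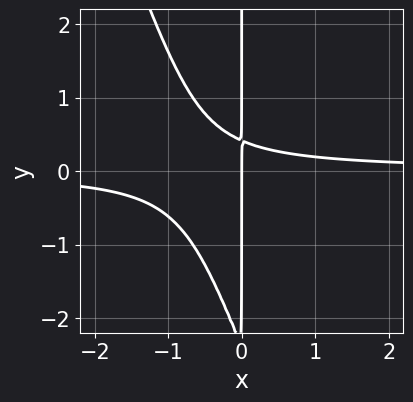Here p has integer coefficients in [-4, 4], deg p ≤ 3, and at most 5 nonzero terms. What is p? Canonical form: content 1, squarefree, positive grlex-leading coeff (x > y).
3*x^2*y + x*y^2 + 2*x*y - x

(a) deg p = 3.
(b) Against the integer gridlines: the visible y-axis segment lies entirely on the curve; one x-axis crossing is at x = 0.
(c) Putting this together gives p.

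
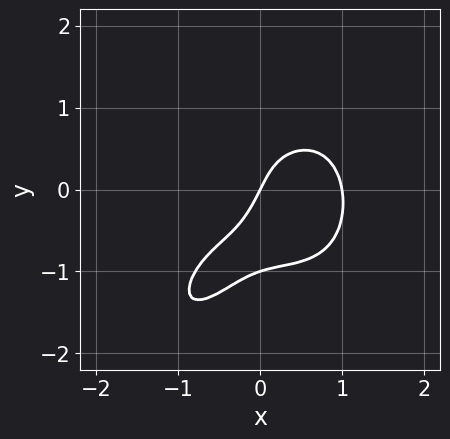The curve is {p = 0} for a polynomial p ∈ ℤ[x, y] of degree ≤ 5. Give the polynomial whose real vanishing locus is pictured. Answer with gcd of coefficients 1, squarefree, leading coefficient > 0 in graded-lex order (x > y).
2*x^4 + y^4 + 3*x*y^2 - 2*x + y

The degree is 4 — no degree-3 curve has this shape.
Checking where it meets the axes: among the integer gridlines, it crosses the y-axis at y ∈ {-1, 0}; among the integer gridlines, it crosses the x-axis at x ∈ {0, 1}.
Assembling these constraints gives the stated polynomial.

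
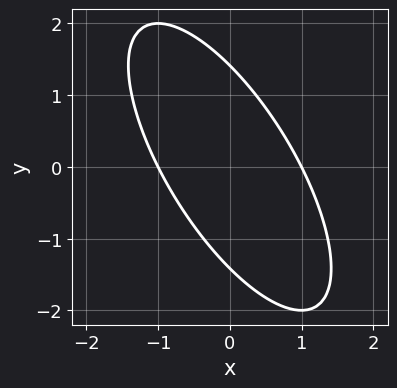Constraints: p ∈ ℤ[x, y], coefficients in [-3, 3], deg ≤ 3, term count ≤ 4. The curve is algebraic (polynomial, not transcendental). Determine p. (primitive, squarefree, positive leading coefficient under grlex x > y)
First, deg p = 2.
Then, checking where it meets the axes: among the integer gridlines, it crosses the x-axis at x ∈ {-1, 1}.
Finally, solving for integer coefficients yields p as stated.

2*x^2 + 2*x*y + y^2 - 2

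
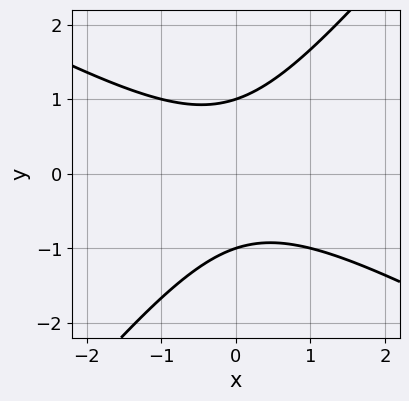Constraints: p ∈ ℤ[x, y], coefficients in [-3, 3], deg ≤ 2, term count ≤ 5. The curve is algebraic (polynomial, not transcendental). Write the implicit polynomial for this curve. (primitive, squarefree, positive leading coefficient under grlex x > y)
2*x^2 + 2*x*y - 3*y^2 + 3

1. Degree: no degree-1 curve has this shape, so deg p = 2.
2. From the visible intercepts: the curve avoids every integer x-axis point in the box; among the integer gridlines, it crosses the y-axis at y ∈ {-1, 1}.
3. The integer polynomial consistent with all of this is the stated p.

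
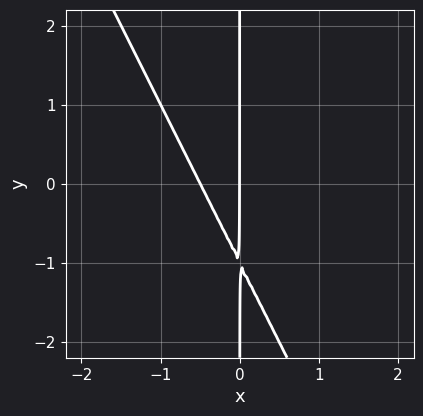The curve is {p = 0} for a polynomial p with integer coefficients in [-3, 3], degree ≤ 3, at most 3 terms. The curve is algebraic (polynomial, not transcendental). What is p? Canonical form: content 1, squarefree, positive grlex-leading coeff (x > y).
1. deg p = 2.
2. From the axis intercepts and sections: it crosses the x-axis at the gridline x = 0; every point of the y-axis in the box is on the curve.
3. Matching integer coefficients to the picture gives p.

2*x^2 + x*y + x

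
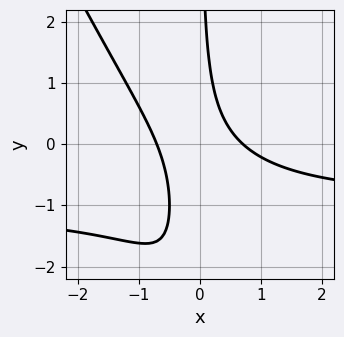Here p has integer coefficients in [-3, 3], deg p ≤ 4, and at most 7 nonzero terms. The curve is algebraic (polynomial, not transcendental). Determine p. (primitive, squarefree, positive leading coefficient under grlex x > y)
2*x^2*y + x*y^2 + 2*x^2 + 3*x*y - 1

First, the degree is 3 — the shape is more complex than any degree-2 curve.
Next, reading off the gridlines: the curve avoids every integer y-axis point in the box.
Finally, the integer polynomial consistent with all of this is the stated p.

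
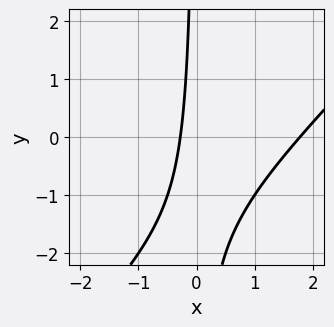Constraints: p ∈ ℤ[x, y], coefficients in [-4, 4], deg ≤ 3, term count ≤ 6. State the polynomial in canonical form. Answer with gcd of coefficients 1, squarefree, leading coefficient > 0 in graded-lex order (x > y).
(a) Degree: the shape is more complex than any degree-1 curve, so deg p = 2.
(b) From the axis intercepts and sections: the curve avoids every integer y-axis point in the box.
(c) Putting this together gives p.

2*x^2 - 2*x*y - 3*x - 1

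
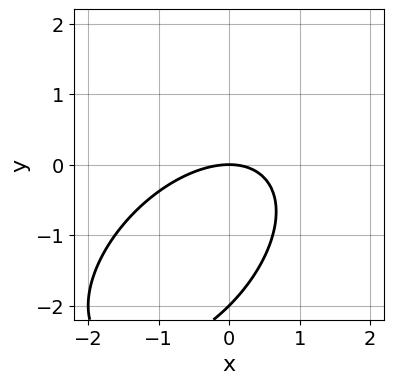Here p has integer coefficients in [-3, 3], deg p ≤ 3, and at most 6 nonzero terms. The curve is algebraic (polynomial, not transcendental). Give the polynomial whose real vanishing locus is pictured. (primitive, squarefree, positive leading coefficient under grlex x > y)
deg p = 2.
Checking where it meets the axes: one x-axis crossing is at x = 0; the y-axis gridline crossings are at y ∈ {-2, 0}.
Solving for integer coefficients yields p as stated.

x^2 - x*y + y^2 + 2*y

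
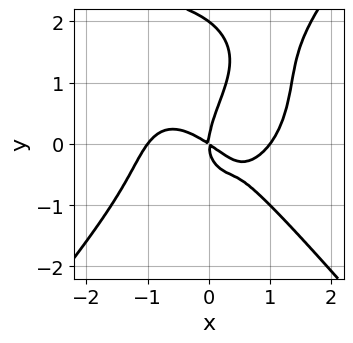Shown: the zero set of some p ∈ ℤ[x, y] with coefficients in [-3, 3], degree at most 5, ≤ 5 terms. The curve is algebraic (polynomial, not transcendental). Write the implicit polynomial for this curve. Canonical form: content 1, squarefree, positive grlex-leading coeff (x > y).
1. The degree is 4 — the shape is more complex than any degree-3 curve.
2. From the visible intercepts: among the integer gridlines, it crosses the x-axis at x ∈ {-1, 0, 1}; the y-axis gridline crossings are at y ∈ {0, 2}.
3. These observations pin down the coefficients.

2*x^4 - y^4 + 2*y^3 - 2*x^2 - 3*x*y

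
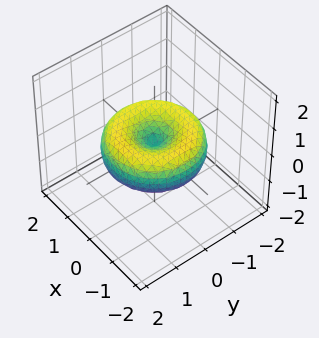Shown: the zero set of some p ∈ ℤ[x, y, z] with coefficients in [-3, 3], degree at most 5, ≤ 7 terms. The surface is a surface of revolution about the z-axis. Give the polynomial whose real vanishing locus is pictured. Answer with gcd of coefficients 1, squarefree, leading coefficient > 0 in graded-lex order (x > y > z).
x^4 + 2*x^2*y^2 + y^4 - 2*x^2 - 2*y^2 + 3*z^2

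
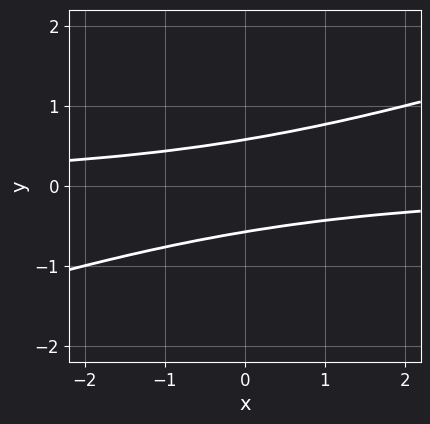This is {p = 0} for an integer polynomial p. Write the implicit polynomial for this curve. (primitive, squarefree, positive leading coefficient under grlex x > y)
(a) Degree: no degree-1 curve has this shape, so deg p = 2.
(b) From the axis intercepts and sections: it misses every integer gridline on the x-axis.
(c) These observations pin down the coefficients.

x*y - 3*y^2 + 1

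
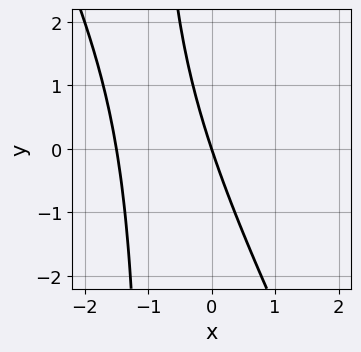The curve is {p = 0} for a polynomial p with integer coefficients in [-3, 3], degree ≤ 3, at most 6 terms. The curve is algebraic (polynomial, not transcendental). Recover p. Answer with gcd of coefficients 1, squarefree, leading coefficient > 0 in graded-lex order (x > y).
2*x^2 + x*y + 3*x + y

1. Degree: no degree-1 curve has this shape, so deg p = 2.
2. Against the integer gridlines: it meets the x-axis at x = 0 (among the integer gridlines); it crosses the y-axis at the gridline y = 0.
3. These observations pin down the coefficients.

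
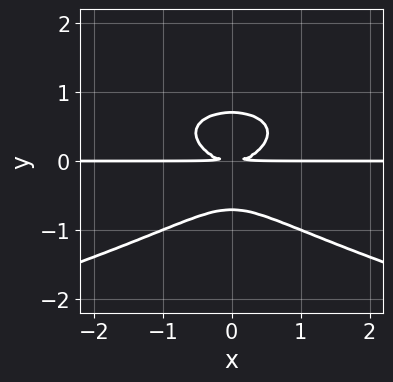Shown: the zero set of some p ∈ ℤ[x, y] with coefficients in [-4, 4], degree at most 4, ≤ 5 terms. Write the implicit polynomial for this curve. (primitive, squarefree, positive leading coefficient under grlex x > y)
First, deg p = 4. A generic line meets the curve in up to 4 points.
Next, symmetries: the x ↦ −x reflection is a symmetry, so x appears only in even powers.
Then, reading off the gridlines: every point of the x-axis in the box is on the curve.
Finally, putting this together gives p.

2*y^4 + x^2*y - y^2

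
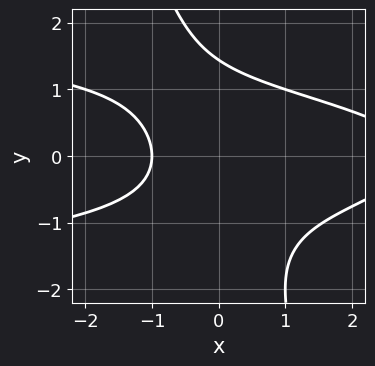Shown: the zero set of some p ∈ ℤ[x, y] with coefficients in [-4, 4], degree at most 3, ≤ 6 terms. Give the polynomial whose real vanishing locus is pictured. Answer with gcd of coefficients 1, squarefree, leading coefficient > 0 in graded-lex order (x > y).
3*x*y^2 + y^3 + x^2 - 2*x - 3

Degree: a generic line meets the curve in up to 3 points, so deg p = 3.
From the visible intercepts: it crosses the x-axis at the gridline x = -1.
The integer polynomial consistent with all of this is the stated p.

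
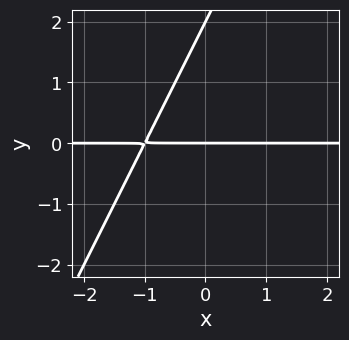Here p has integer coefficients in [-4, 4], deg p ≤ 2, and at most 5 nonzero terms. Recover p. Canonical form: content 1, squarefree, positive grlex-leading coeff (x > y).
2*x*y - y^2 + 2*y

deg p = 2.
Reading off the gridlines: the visible x-axis segment lies entirely on the curve; the y-axis gridline crossings are at y ∈ {0, 2}.
Assembling these constraints gives the stated polynomial.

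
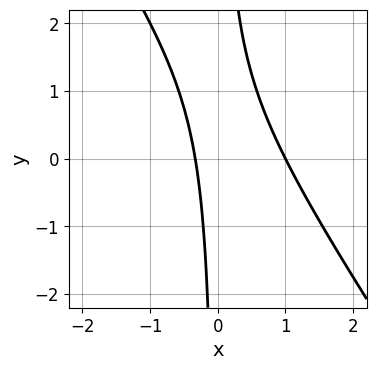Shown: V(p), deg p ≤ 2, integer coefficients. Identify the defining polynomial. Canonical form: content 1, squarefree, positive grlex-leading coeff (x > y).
First, deg p = 2.
Then, reading off the gridlines: no y-intercept at any integer in the box; one x-axis crossing is at x = 1.
Finally, the integer polynomial consistent with all of this is the stated p.

3*x^2 + 2*x*y - 2*x - 1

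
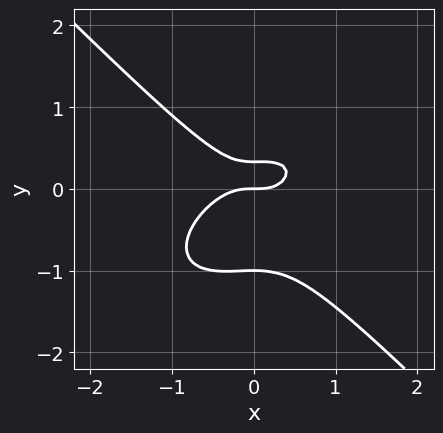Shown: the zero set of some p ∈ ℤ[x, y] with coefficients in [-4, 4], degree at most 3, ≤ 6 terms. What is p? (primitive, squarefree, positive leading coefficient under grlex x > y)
2*x^3 - x^2*y + 3*y^3 + 2*y^2 - y

Degree: a generic line meets the curve in up to 3 points, so deg p = 3.
From the visible intercepts: among the integer gridlines, it crosses the y-axis at y ∈ {-1, 0}; it meets the x-axis at x = 0 (among the integer gridlines).
The integer polynomial consistent with all of this is the stated p.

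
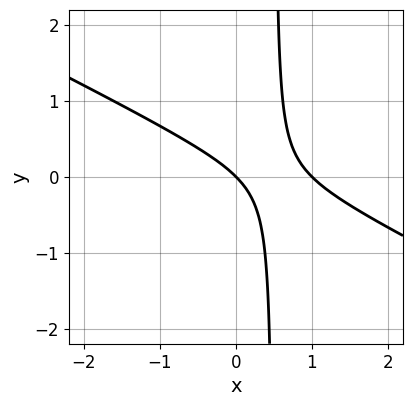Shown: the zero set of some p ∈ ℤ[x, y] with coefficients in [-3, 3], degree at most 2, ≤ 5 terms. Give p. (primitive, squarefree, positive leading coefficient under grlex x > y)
x^2 + 2*x*y - x - y

1. deg p = 2. The shape is more complex than any degree-1 curve.
2. Against the integer gridlines: it crosses the y-axis at the gridline y = 0; among the integer gridlines, it crosses the x-axis at x ∈ {0, 1}.
3. Solving for integer coefficients yields p as stated.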